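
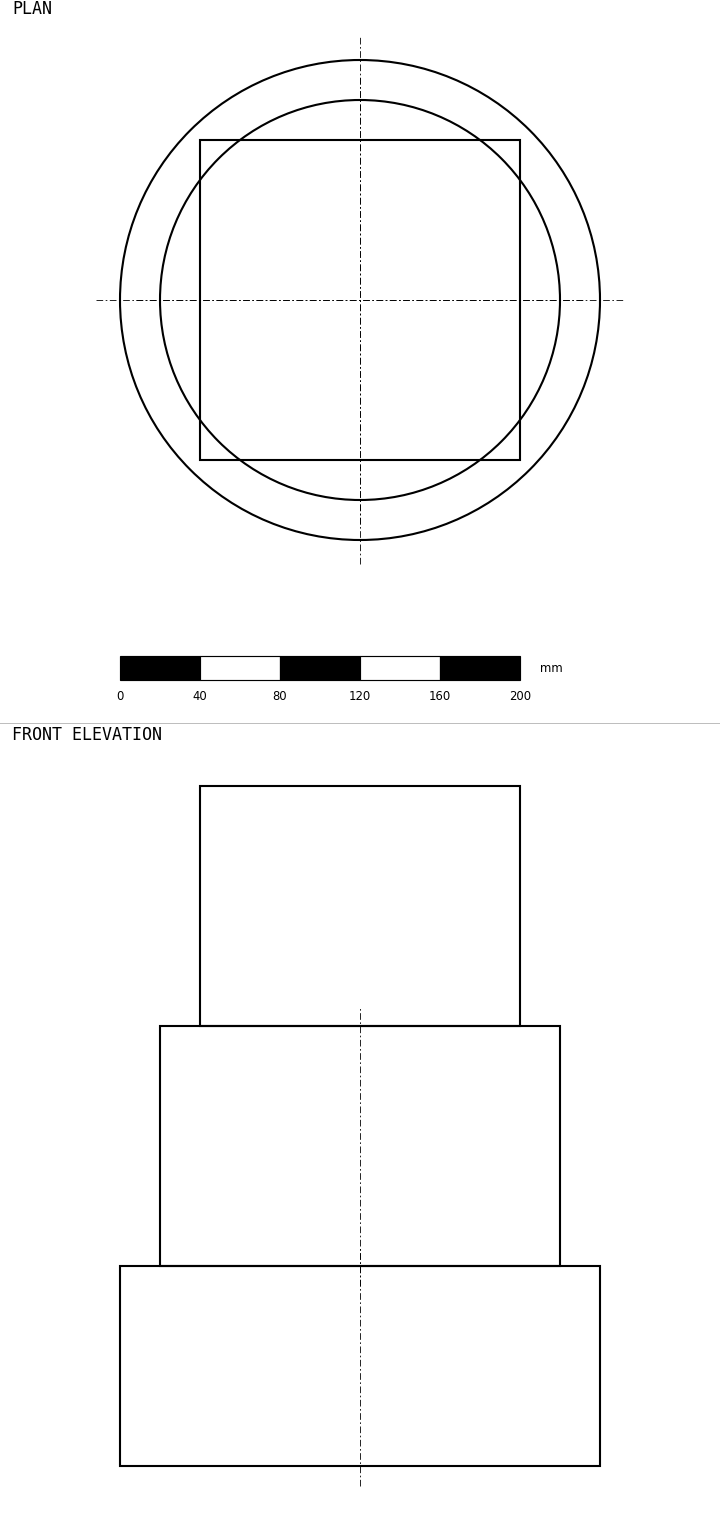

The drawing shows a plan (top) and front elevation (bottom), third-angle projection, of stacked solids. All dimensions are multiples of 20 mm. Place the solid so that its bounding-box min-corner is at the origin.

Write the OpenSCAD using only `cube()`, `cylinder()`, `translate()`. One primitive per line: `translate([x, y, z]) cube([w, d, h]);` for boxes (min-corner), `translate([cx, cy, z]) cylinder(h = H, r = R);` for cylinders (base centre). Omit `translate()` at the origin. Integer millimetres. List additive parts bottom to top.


translate([120, 120, 0]) cylinder(h = 100, r = 120);
translate([120, 120, 100]) cylinder(h = 120, r = 100);
translate([40, 40, 220]) cube([160, 160, 120]);


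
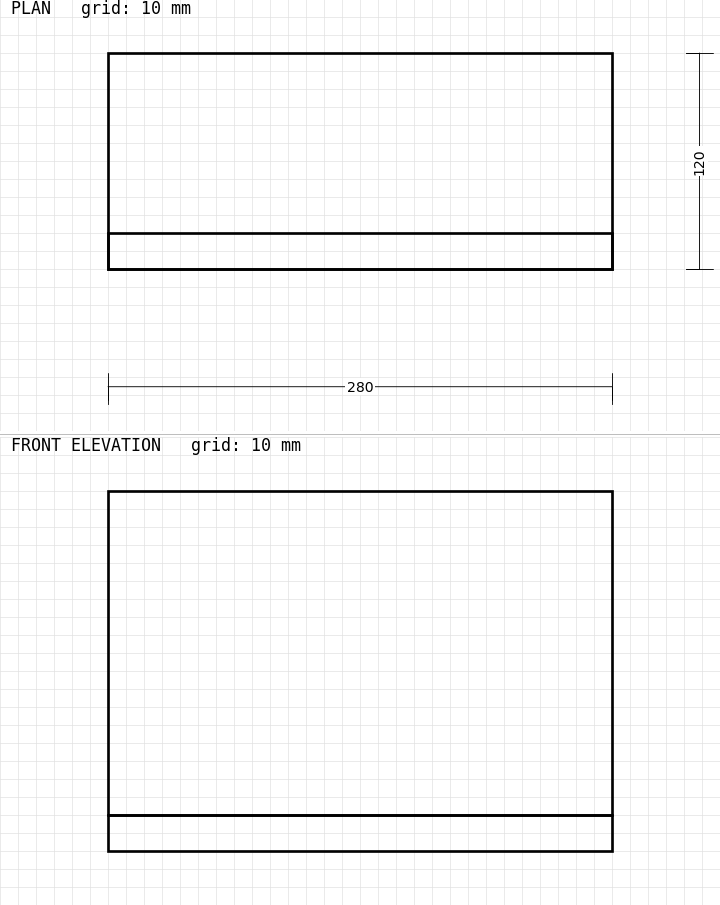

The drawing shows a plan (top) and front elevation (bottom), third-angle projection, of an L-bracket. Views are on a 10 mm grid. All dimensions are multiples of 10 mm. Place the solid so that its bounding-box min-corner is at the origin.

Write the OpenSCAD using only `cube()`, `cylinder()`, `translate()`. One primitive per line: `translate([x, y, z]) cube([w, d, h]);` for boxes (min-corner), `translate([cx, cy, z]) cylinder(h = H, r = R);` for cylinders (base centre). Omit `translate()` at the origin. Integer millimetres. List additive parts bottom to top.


cube([280, 120, 20]);
translate([0, 0, 20]) cube([280, 20, 180]);


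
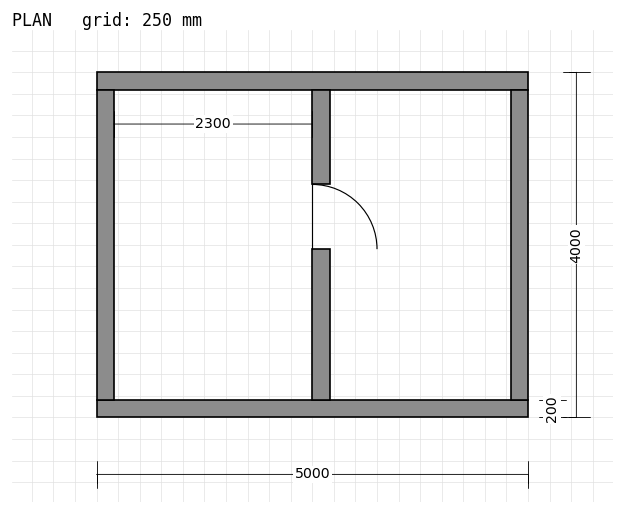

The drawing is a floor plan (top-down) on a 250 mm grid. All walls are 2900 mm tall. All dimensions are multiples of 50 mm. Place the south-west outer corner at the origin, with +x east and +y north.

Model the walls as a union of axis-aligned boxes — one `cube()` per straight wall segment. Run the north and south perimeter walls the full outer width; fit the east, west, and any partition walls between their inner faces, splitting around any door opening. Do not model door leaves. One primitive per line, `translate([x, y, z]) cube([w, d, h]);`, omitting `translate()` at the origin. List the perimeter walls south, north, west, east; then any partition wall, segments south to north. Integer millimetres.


cube([5000, 200, 2900]);
translate([0, 3800, 0]) cube([5000, 200, 2900]);
translate([0, 200, 0]) cube([200, 3600, 2900]);
translate([4800, 200, 0]) cube([200, 3600, 2900]);
translate([2500, 200, 0]) cube([200, 1750, 2900]);
translate([2500, 2700, 0]) cube([200, 1100, 2900]);


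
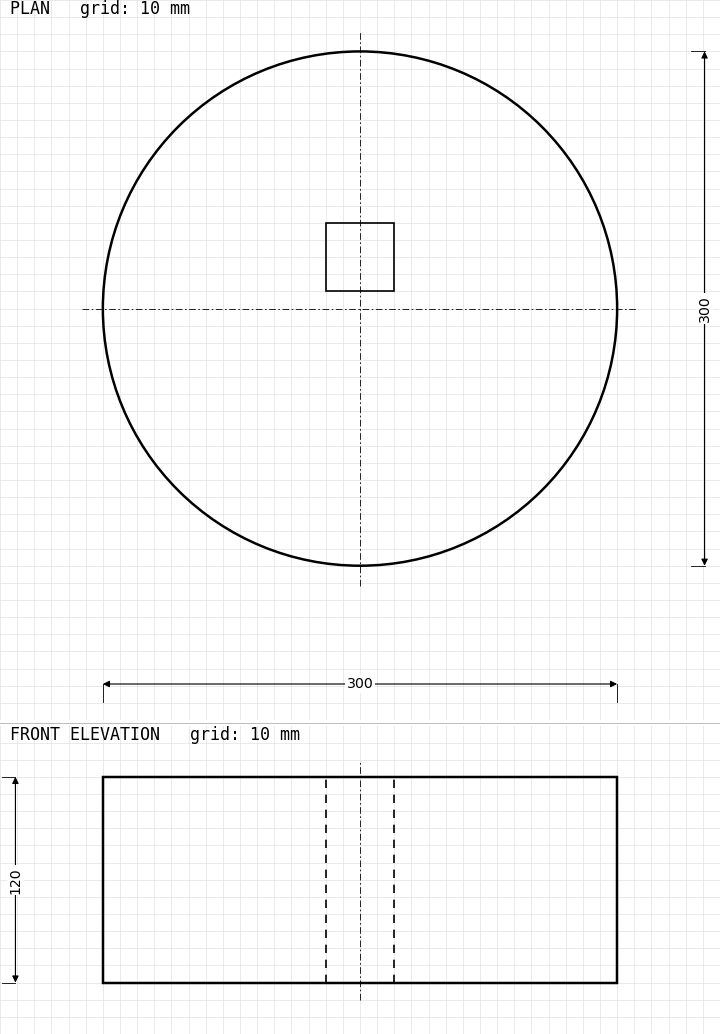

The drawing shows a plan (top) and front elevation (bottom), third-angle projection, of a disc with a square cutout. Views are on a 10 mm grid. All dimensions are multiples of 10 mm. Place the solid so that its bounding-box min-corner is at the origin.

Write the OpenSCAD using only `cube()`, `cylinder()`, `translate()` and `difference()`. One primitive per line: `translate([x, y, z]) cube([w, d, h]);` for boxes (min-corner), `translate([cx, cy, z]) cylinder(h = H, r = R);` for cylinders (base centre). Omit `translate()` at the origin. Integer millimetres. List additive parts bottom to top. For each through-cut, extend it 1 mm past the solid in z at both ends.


difference() {
  translate([150, 150, 0]) cylinder(h = 120, r = 150);
  translate([130, 160, -1]) cube([40, 40, 122]);
}


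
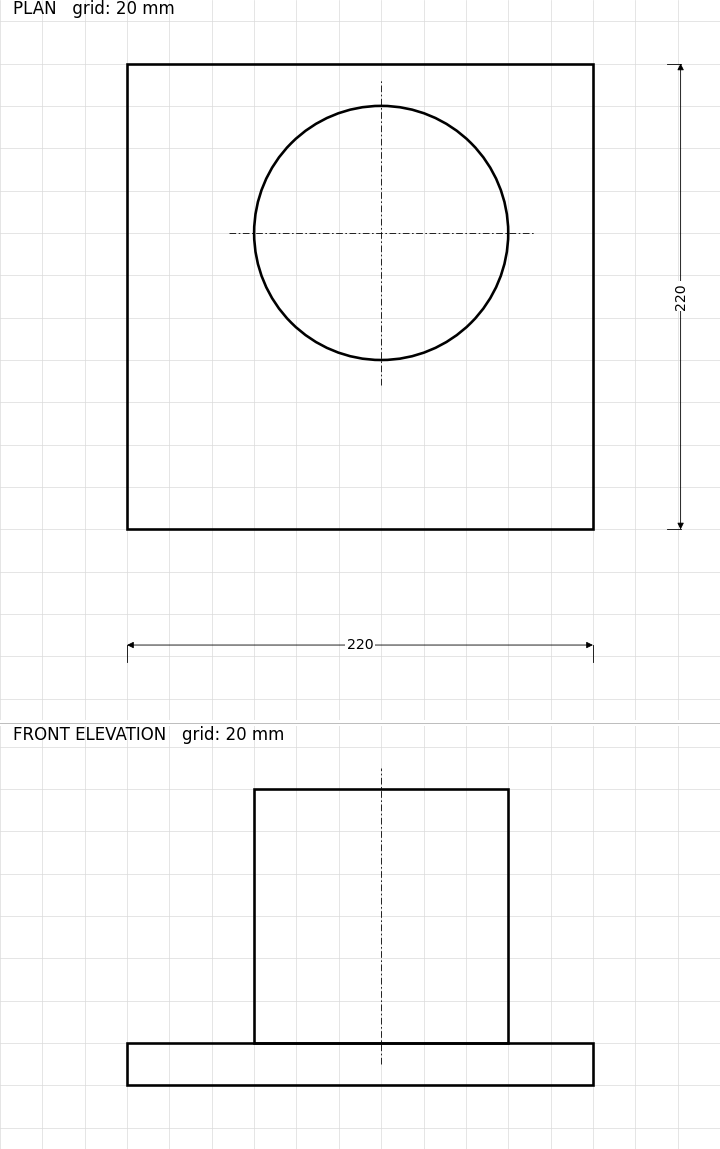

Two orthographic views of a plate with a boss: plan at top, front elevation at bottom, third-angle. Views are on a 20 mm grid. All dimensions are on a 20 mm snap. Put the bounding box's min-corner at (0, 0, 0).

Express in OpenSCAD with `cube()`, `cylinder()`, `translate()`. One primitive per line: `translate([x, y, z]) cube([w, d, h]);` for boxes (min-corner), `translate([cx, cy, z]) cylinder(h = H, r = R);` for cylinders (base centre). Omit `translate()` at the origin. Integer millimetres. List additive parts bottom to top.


cube([220, 220, 20]);
translate([120, 140, 20]) cylinder(h = 120, r = 60);


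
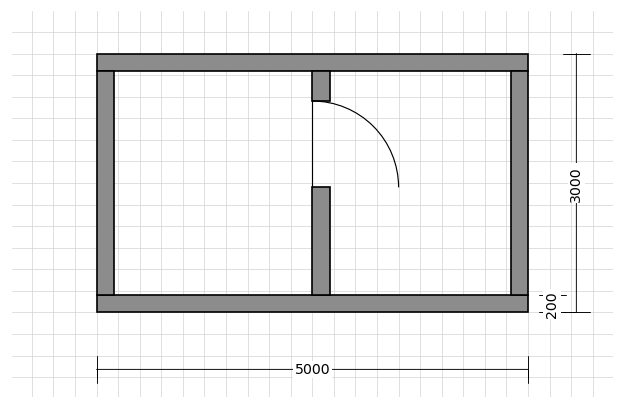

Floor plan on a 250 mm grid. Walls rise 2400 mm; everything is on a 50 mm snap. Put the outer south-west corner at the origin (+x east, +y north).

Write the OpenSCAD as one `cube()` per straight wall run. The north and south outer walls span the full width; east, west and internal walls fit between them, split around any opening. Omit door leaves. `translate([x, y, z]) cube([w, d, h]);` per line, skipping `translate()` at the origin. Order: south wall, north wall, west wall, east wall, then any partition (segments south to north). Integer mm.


cube([5000, 200, 2400]);
translate([0, 2800, 0]) cube([5000, 200, 2400]);
translate([0, 200, 0]) cube([200, 2600, 2400]);
translate([4800, 200, 0]) cube([200, 2600, 2400]);
translate([2500, 200, 0]) cube([200, 1250, 2400]);
translate([2500, 2450, 0]) cube([200, 350, 2400]);


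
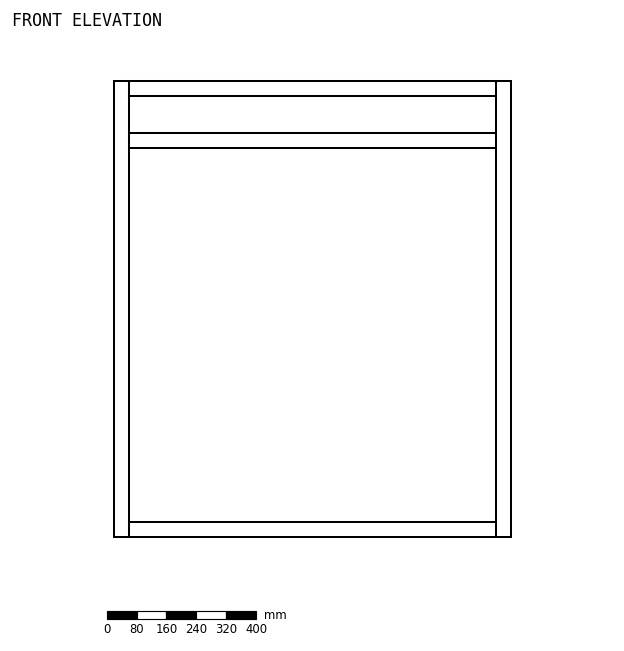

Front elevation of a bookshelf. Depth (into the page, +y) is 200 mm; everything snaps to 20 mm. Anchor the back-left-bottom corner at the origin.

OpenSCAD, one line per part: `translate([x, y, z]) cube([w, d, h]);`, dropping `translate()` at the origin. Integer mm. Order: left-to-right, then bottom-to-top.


cube([40, 200, 1220]);
translate([40, 0, 0]) cube([980, 200, 40]);
translate([40, 0, 1040]) cube([980, 200, 40]);
translate([40, 0, 1180]) cube([980, 200, 40]);
translate([1020, 0, 0]) cube([40, 200, 1220]);


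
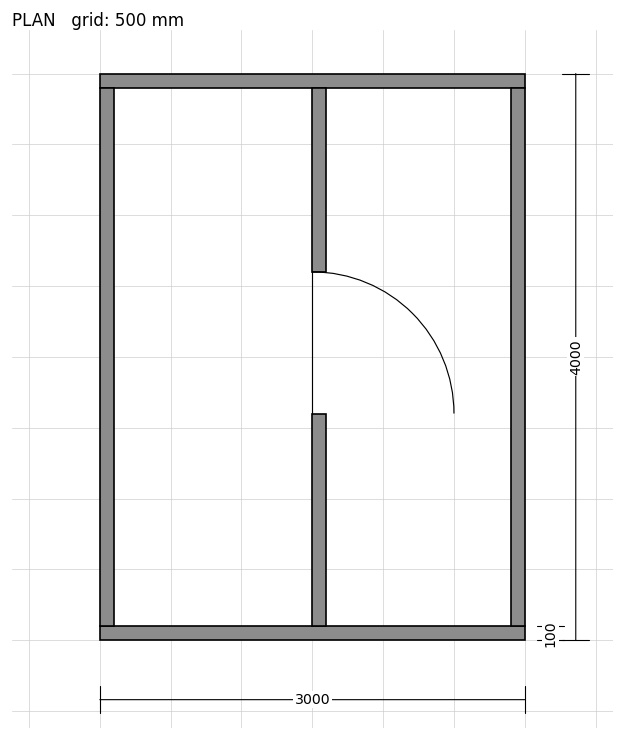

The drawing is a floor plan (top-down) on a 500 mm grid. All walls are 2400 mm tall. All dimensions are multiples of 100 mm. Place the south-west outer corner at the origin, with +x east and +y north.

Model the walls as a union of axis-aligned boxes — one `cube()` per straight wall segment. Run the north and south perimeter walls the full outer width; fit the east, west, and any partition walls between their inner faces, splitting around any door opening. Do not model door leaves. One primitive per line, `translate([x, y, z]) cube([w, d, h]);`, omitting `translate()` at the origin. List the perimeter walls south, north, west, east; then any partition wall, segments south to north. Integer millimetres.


cube([3000, 100, 2400]);
translate([0, 3900, 0]) cube([3000, 100, 2400]);
translate([0, 100, 0]) cube([100, 3800, 2400]);
translate([2900, 100, 0]) cube([100, 3800, 2400]);
translate([1500, 100, 0]) cube([100, 1500, 2400]);
translate([1500, 2600, 0]) cube([100, 1300, 2400]);


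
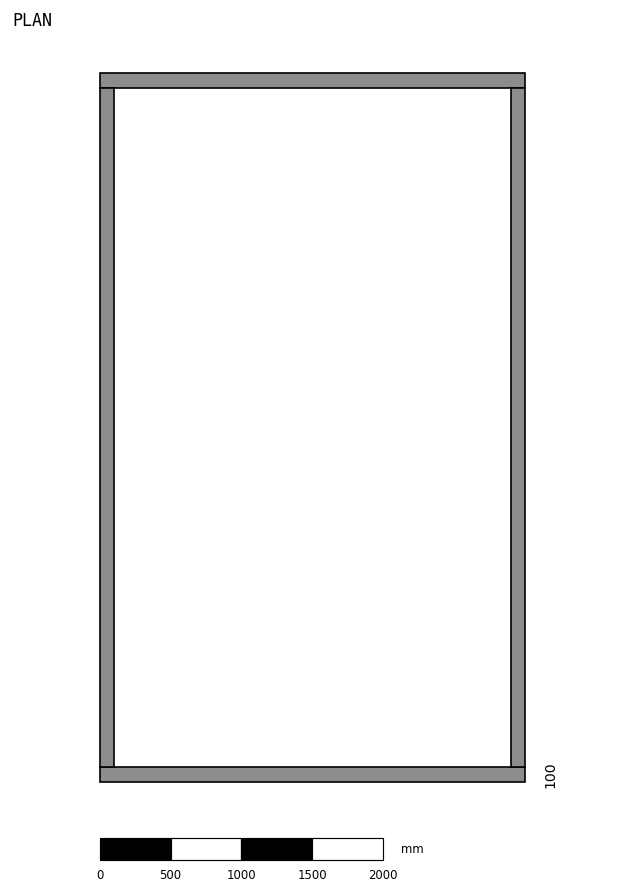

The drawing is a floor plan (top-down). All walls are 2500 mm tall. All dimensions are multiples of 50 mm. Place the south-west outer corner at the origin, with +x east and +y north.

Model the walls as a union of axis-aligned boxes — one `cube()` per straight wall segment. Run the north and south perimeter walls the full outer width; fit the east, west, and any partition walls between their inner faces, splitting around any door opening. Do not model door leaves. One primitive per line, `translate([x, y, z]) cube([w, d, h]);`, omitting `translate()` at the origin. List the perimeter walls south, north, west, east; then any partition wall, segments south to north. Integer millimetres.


cube([3000, 100, 2500]);
translate([0, 4900, 0]) cube([3000, 100, 2500]);
translate([0, 100, 0]) cube([100, 4800, 2500]);
translate([2900, 100, 0]) cube([100, 4800, 2500]);


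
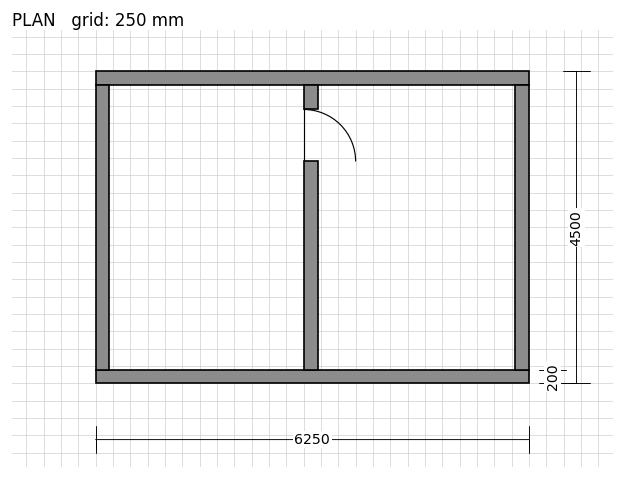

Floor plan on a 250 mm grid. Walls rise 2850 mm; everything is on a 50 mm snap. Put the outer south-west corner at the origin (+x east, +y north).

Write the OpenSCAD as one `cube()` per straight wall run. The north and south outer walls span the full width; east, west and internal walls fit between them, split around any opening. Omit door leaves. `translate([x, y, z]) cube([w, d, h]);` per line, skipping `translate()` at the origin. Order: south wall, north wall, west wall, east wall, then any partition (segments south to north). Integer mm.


cube([6250, 200, 2850]);
translate([0, 4300, 0]) cube([6250, 200, 2850]);
translate([0, 200, 0]) cube([200, 4100, 2850]);
translate([6050, 200, 0]) cube([200, 4100, 2850]);
translate([3000, 200, 0]) cube([200, 3000, 2850]);
translate([3000, 3950, 0]) cube([200, 350, 2850]);


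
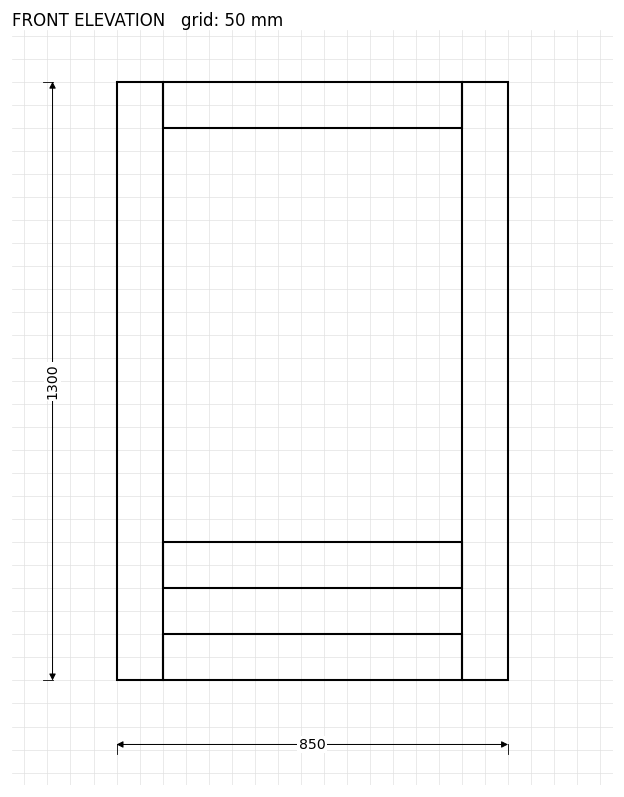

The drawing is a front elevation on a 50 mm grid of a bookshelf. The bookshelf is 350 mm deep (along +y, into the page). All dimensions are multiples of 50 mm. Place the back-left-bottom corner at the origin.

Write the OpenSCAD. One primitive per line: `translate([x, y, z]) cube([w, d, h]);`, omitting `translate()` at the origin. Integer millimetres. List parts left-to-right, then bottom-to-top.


cube([100, 350, 1300]);
translate([100, 0, 0]) cube([650, 350, 100]);
translate([100, 0, 200]) cube([650, 350, 100]);
translate([100, 0, 1200]) cube([650, 350, 100]);
translate([750, 0, 0]) cube([100, 350, 1300]);


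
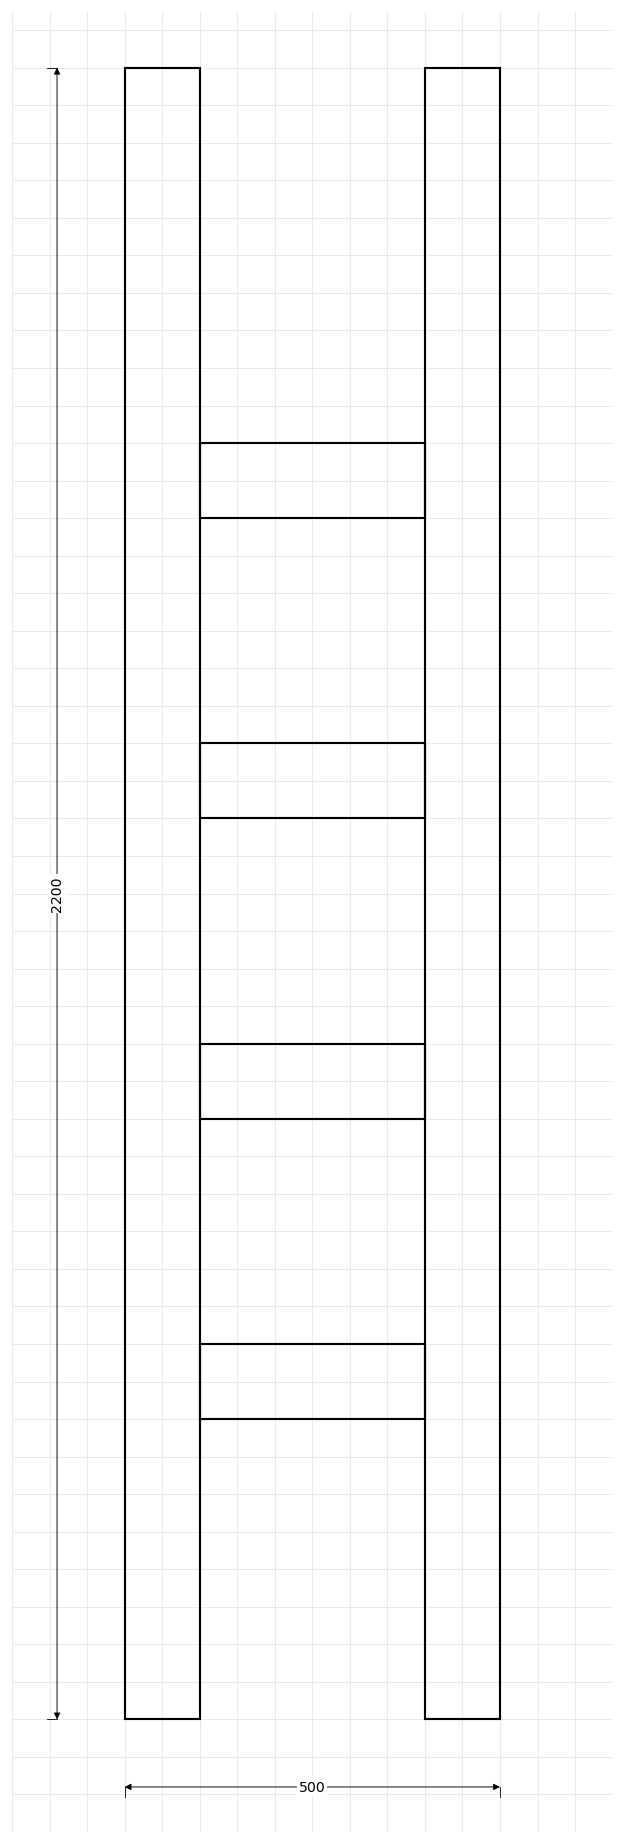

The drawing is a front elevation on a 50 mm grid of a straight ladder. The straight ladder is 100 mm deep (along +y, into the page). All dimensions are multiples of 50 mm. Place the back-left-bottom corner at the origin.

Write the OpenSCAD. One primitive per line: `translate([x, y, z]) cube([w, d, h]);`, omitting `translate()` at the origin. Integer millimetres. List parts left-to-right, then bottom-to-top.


cube([100, 100, 2200]);
translate([100, 0, 400]) cube([300, 100, 100]);
translate([100, 0, 800]) cube([300, 100, 100]);
translate([100, 0, 1200]) cube([300, 100, 100]);
translate([100, 0, 1600]) cube([300, 100, 100]);
translate([400, 0, 0]) cube([100, 100, 2200]);


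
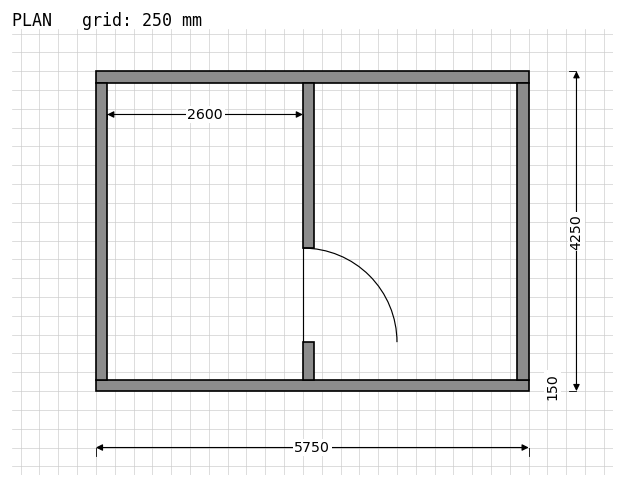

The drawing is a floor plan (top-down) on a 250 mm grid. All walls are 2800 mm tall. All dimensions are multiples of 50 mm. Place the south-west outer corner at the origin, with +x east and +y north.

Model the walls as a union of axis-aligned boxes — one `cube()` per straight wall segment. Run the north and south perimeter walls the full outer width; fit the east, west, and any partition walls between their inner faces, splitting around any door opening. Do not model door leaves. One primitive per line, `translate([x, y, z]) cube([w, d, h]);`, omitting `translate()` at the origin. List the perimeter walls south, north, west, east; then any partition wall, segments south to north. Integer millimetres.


cube([5750, 150, 2800]);
translate([0, 4100, 0]) cube([5750, 150, 2800]);
translate([0, 150, 0]) cube([150, 3950, 2800]);
translate([5600, 150, 0]) cube([150, 3950, 2800]);
translate([2750, 150, 0]) cube([150, 500, 2800]);
translate([2750, 1900, 0]) cube([150, 2200, 2800]);


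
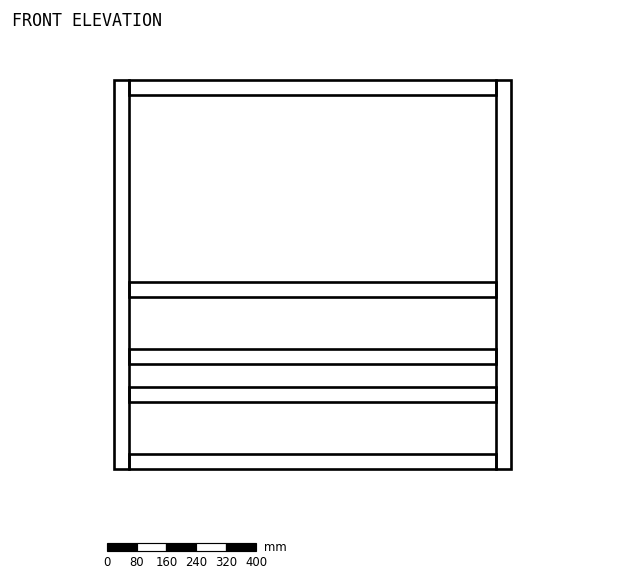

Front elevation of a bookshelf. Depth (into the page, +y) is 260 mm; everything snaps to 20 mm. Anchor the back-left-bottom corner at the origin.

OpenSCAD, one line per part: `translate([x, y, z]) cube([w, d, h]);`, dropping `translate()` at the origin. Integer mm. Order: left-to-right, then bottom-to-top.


cube([40, 260, 1040]);
translate([40, 0, 0]) cube([980, 260, 40]);
translate([40, 0, 180]) cube([980, 260, 40]);
translate([40, 0, 280]) cube([980, 260, 40]);
translate([40, 0, 460]) cube([980, 260, 40]);
translate([40, 0, 1000]) cube([980, 260, 40]);
translate([1020, 0, 0]) cube([40, 260, 1040]);


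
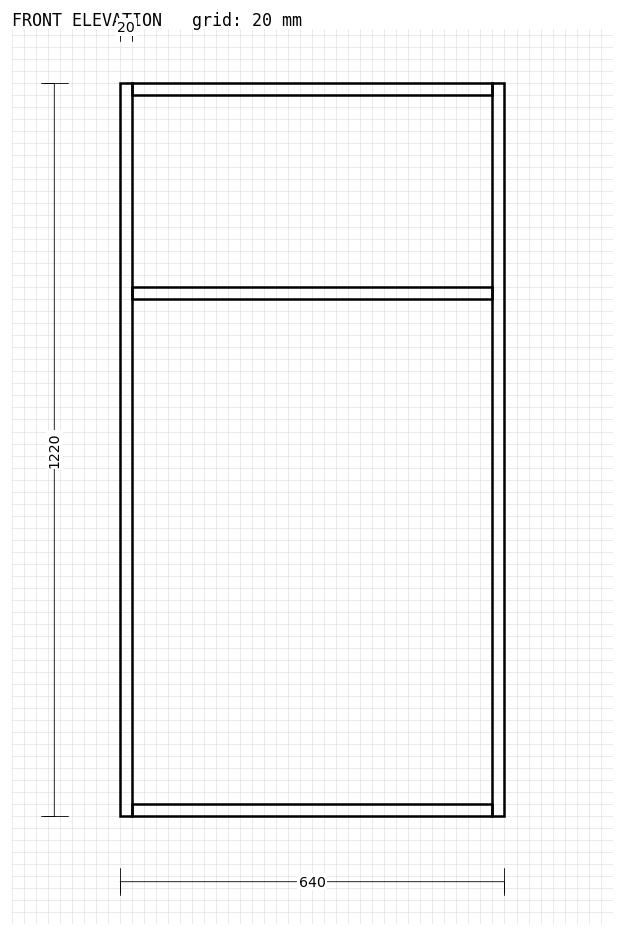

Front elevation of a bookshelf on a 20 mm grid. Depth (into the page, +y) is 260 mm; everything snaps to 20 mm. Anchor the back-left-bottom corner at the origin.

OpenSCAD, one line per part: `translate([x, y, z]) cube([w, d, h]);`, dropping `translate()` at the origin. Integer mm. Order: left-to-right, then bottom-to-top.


cube([20, 260, 1220]);
translate([20, 0, 0]) cube([600, 260, 20]);
translate([20, 0, 860]) cube([600, 260, 20]);
translate([20, 0, 1200]) cube([600, 260, 20]);
translate([620, 0, 0]) cube([20, 260, 1220]);


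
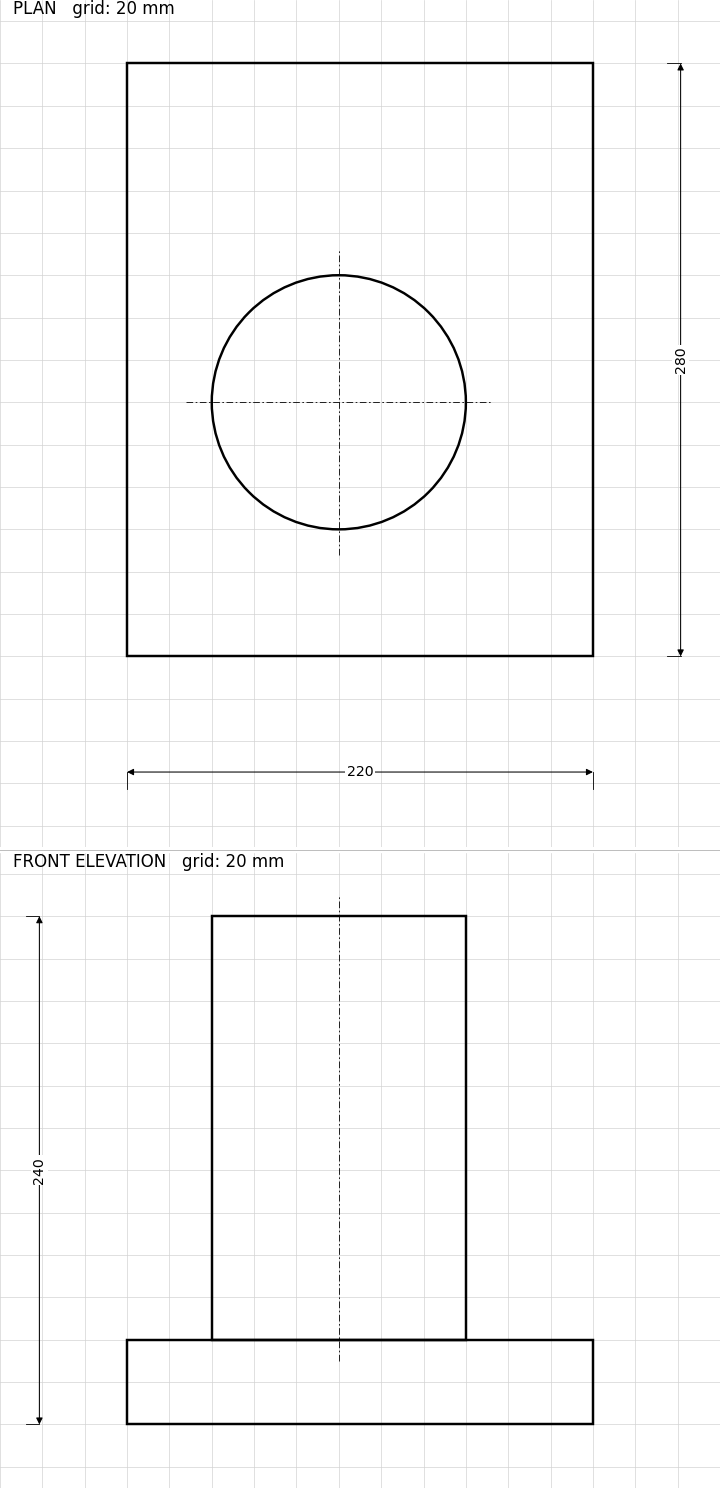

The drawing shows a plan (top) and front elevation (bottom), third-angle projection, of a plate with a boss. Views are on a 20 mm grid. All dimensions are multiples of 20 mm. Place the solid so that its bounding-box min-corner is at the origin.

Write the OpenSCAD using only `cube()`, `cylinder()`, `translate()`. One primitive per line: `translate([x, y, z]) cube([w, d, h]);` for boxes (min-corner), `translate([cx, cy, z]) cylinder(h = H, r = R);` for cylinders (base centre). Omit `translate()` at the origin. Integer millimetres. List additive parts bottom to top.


cube([220, 280, 40]);
translate([100, 120, 40]) cylinder(h = 200, r = 60);


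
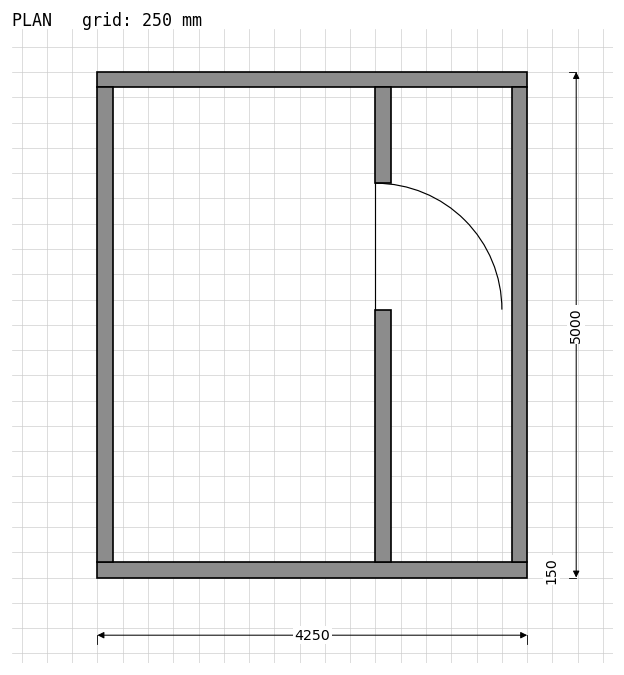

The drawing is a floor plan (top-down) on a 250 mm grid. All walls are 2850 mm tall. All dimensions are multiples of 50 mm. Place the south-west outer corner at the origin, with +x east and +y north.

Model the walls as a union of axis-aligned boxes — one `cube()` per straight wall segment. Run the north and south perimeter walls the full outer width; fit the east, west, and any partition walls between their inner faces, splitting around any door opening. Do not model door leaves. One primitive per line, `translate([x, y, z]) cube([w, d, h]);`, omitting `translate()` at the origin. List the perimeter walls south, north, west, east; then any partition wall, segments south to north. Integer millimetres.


cube([4250, 150, 2850]);
translate([0, 4850, 0]) cube([4250, 150, 2850]);
translate([0, 150, 0]) cube([150, 4700, 2850]);
translate([4100, 150, 0]) cube([150, 4700, 2850]);
translate([2750, 150, 0]) cube([150, 2500, 2850]);
translate([2750, 3900, 0]) cube([150, 950, 2850]);


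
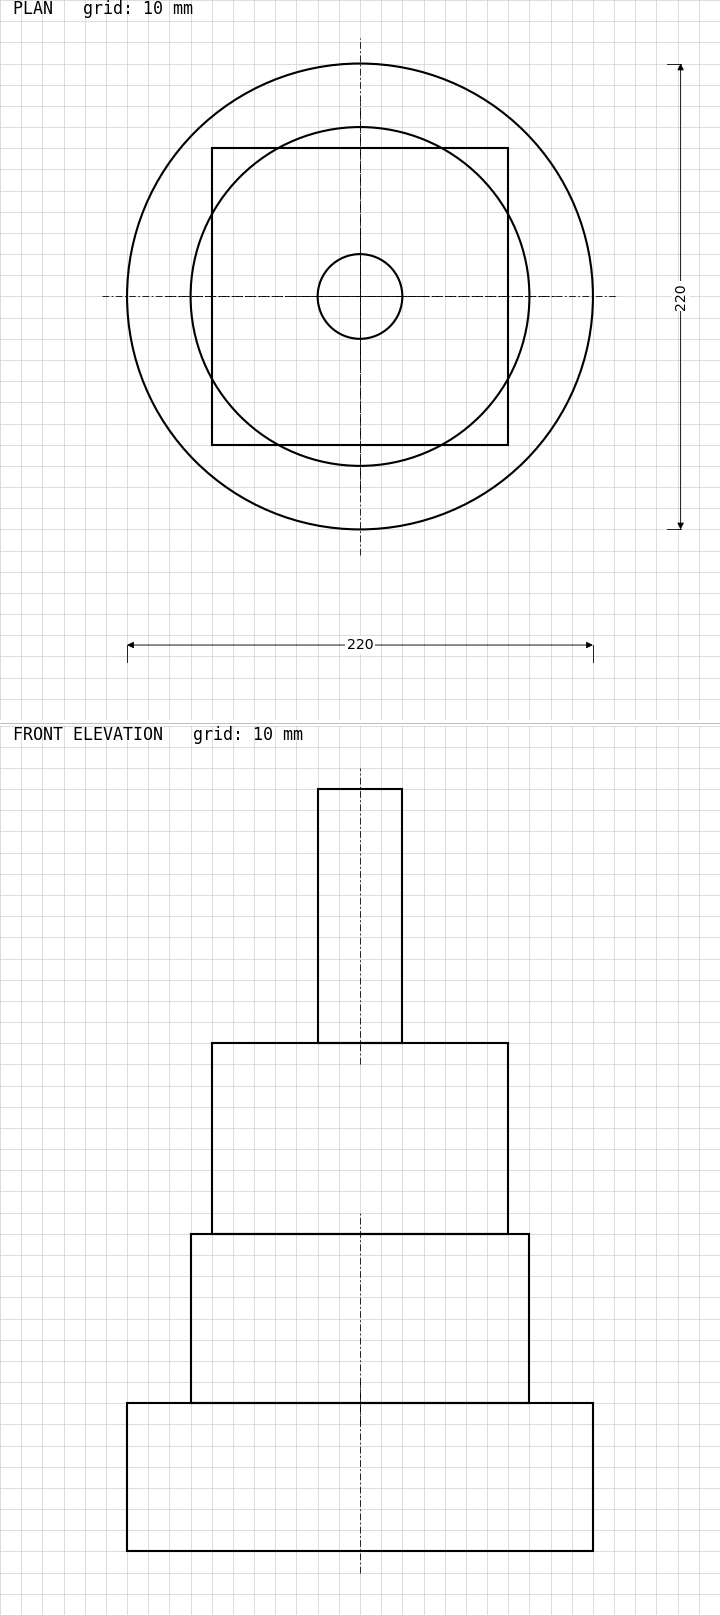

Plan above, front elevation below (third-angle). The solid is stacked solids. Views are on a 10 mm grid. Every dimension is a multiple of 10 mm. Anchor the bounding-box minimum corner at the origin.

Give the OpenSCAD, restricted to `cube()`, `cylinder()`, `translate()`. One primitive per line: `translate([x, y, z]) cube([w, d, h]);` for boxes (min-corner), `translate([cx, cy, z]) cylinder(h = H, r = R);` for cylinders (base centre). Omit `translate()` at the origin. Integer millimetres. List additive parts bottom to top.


translate([110, 110, 0]) cylinder(h = 70, r = 110);
translate([110, 110, 70]) cylinder(h = 80, r = 80);
translate([40, 40, 150]) cube([140, 140, 90]);
translate([110, 110, 240]) cylinder(h = 120, r = 20);


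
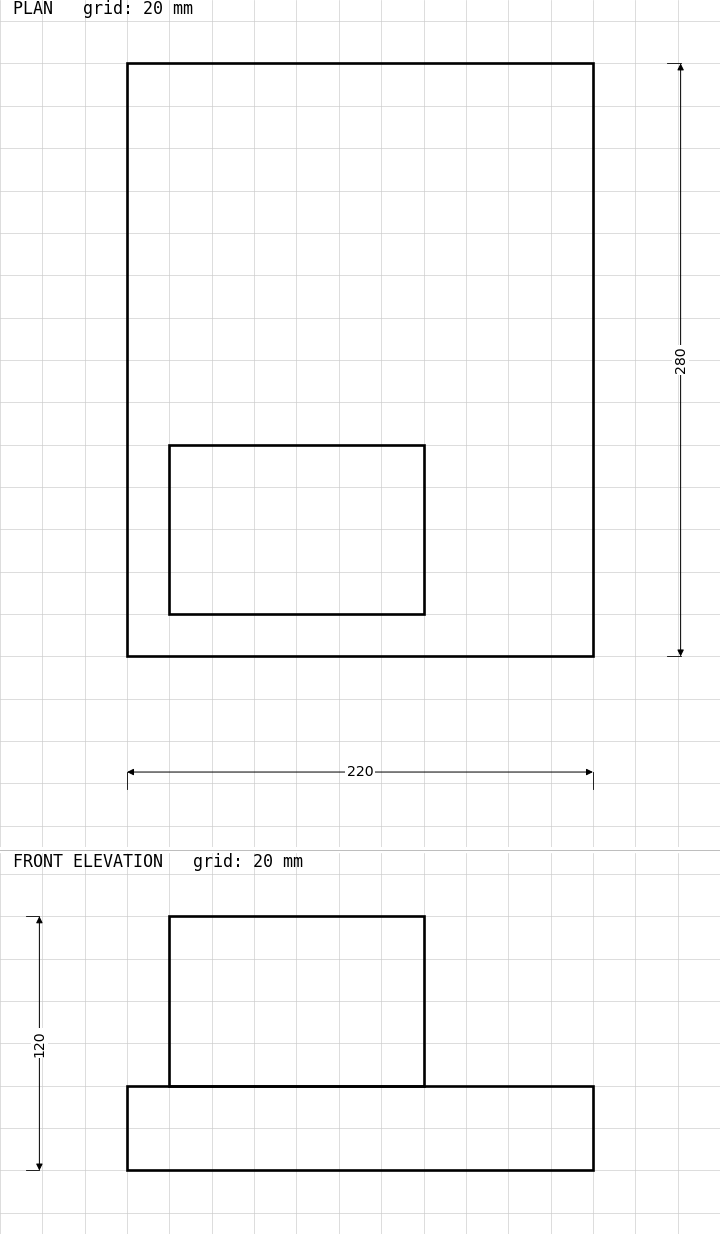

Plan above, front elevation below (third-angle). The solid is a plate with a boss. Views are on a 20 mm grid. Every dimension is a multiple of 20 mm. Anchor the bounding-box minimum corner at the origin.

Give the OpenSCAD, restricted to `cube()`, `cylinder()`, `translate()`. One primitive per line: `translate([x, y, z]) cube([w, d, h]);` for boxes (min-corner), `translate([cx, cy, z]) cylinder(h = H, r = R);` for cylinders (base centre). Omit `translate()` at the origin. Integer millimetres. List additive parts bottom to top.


cube([220, 280, 40]);
translate([20, 20, 40]) cube([120, 80, 80]);


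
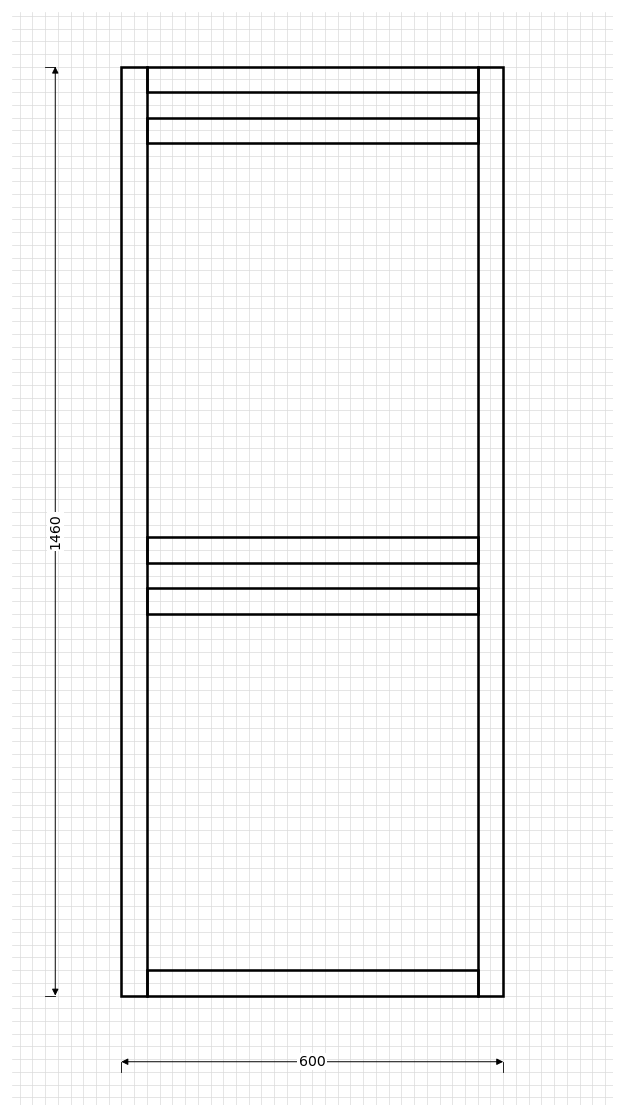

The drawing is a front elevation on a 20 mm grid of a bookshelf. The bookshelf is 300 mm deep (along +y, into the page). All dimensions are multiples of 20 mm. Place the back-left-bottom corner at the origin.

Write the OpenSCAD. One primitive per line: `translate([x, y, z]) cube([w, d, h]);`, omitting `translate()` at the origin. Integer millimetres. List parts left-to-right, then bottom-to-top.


cube([40, 300, 1460]);
translate([40, 0, 0]) cube([520, 300, 40]);
translate([40, 0, 600]) cube([520, 300, 40]);
translate([40, 0, 680]) cube([520, 300, 40]);
translate([40, 0, 1340]) cube([520, 300, 40]);
translate([40, 0, 1420]) cube([520, 300, 40]);
translate([560, 0, 0]) cube([40, 300, 1460]);


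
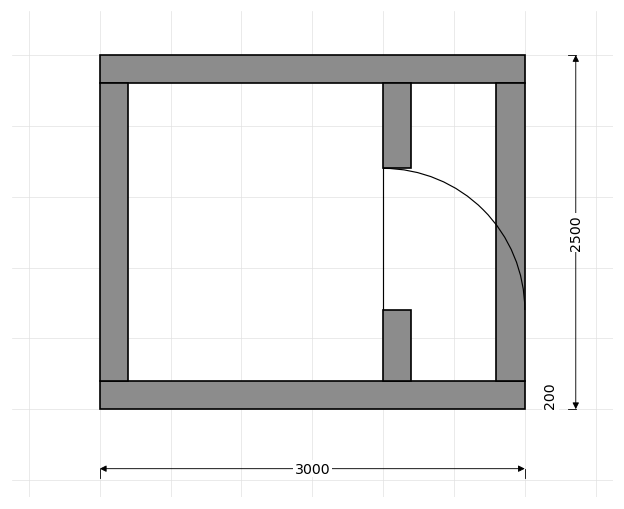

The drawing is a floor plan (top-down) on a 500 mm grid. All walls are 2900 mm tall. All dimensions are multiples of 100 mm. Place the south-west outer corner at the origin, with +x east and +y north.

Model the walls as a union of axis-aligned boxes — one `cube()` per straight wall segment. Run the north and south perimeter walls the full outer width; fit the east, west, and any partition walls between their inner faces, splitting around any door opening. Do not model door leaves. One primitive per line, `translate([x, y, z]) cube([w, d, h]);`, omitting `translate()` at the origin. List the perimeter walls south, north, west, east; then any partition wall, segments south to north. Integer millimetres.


cube([3000, 200, 2900]);
translate([0, 2300, 0]) cube([3000, 200, 2900]);
translate([0, 200, 0]) cube([200, 2100, 2900]);
translate([2800, 200, 0]) cube([200, 2100, 2900]);
translate([2000, 200, 0]) cube([200, 500, 2900]);
translate([2000, 1700, 0]) cube([200, 600, 2900]);


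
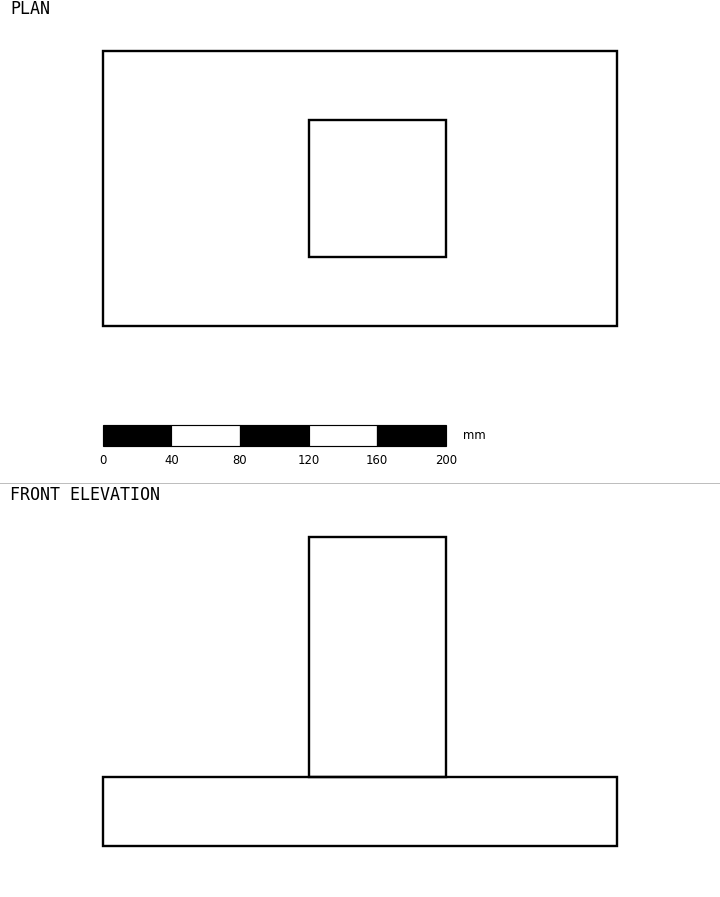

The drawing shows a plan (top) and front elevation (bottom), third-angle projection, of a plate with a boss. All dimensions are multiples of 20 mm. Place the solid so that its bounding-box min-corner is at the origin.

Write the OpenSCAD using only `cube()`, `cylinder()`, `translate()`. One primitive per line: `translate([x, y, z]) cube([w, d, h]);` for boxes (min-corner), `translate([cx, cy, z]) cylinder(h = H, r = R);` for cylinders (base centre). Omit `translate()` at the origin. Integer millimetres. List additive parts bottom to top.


cube([300, 160, 40]);
translate([120, 40, 40]) cube([80, 80, 140]);


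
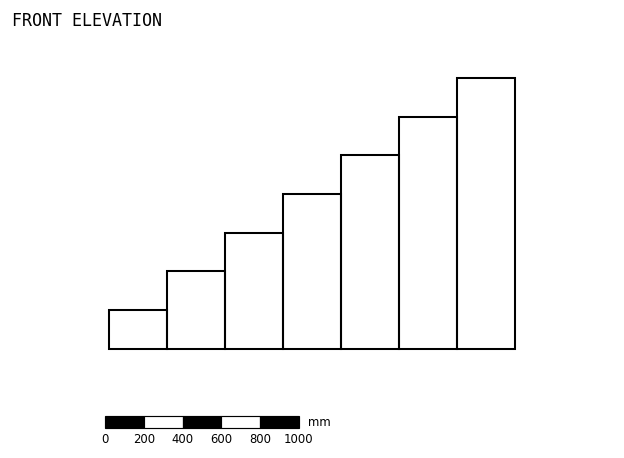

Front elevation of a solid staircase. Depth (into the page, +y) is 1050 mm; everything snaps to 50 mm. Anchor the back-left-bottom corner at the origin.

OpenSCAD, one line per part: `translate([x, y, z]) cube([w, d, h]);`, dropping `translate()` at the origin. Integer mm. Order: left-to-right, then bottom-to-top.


cube([300, 1050, 200]);
translate([300, 0, 0]) cube([300, 1050, 400]);
translate([600, 0, 0]) cube([300, 1050, 600]);
translate([900, 0, 0]) cube([300, 1050, 800]);
translate([1200, 0, 0]) cube([300, 1050, 1000]);
translate([1500, 0, 0]) cube([300, 1050, 1200]);
translate([1800, 0, 0]) cube([300, 1050, 1400]);


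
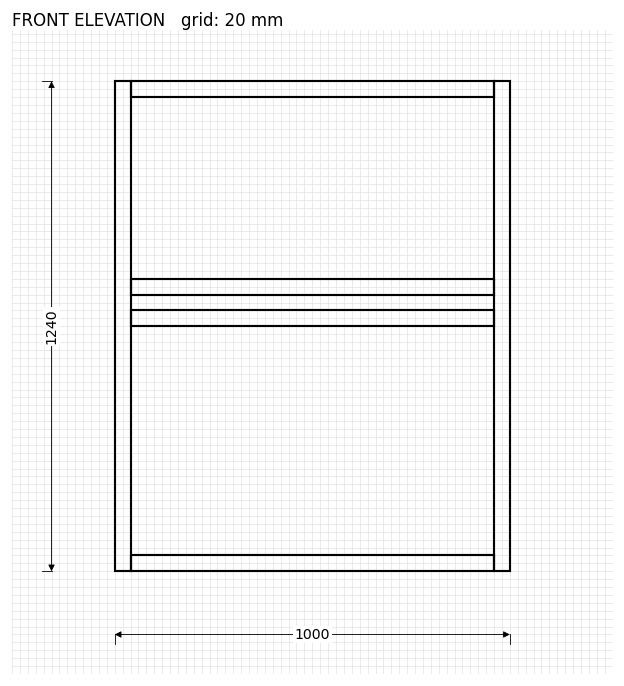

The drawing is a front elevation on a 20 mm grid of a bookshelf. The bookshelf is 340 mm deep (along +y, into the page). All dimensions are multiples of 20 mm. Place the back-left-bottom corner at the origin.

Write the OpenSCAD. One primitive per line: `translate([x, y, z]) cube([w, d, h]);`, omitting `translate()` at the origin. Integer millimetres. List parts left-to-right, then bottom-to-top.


cube([40, 340, 1240]);
translate([40, 0, 0]) cube([920, 340, 40]);
translate([40, 0, 620]) cube([920, 340, 40]);
translate([40, 0, 700]) cube([920, 340, 40]);
translate([40, 0, 1200]) cube([920, 340, 40]);
translate([960, 0, 0]) cube([40, 340, 1240]);


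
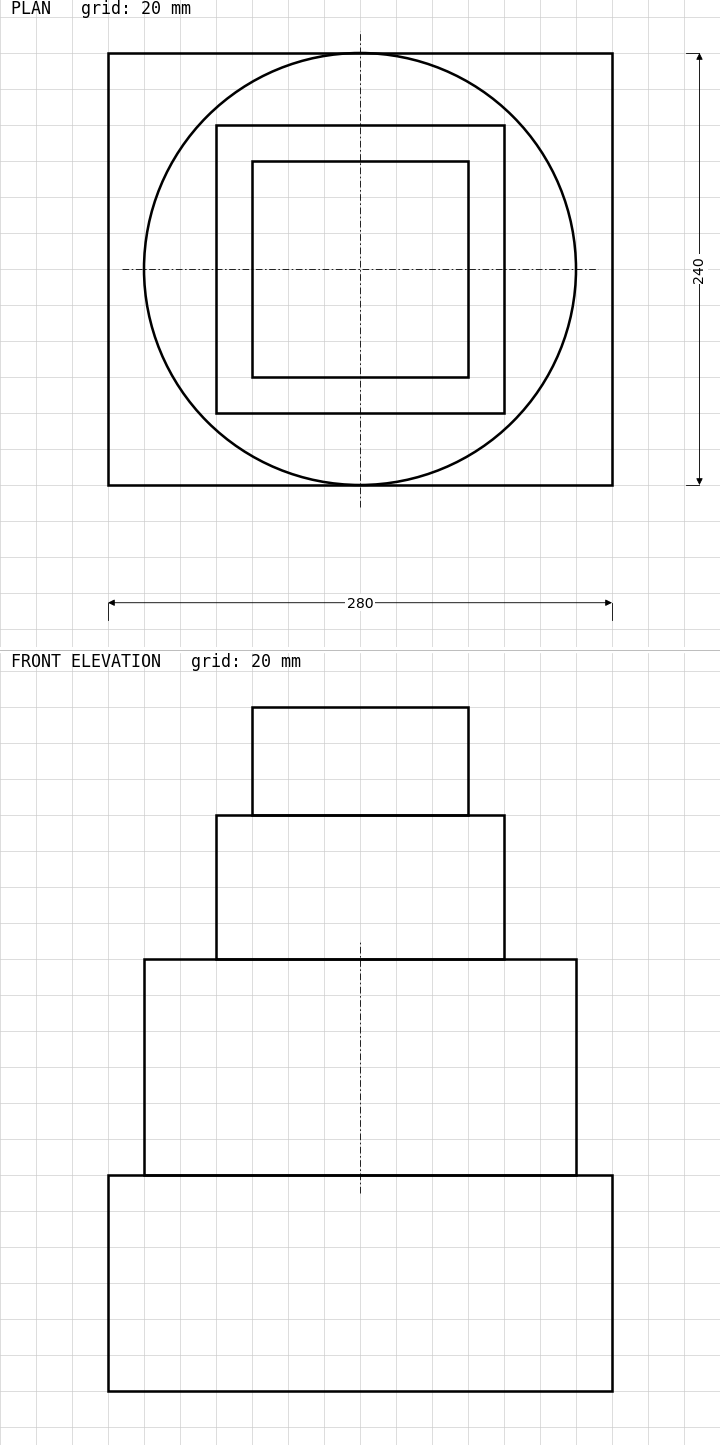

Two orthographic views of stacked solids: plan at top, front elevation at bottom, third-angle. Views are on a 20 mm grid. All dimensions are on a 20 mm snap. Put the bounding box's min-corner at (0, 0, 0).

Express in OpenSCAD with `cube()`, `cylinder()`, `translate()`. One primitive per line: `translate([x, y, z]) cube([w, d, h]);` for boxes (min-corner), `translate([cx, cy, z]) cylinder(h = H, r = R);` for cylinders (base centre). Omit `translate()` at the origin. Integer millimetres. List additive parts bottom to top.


cube([280, 240, 120]);
translate([140, 120, 120]) cylinder(h = 120, r = 120);
translate([60, 40, 240]) cube([160, 160, 80]);
translate([80, 60, 320]) cube([120, 120, 60]);


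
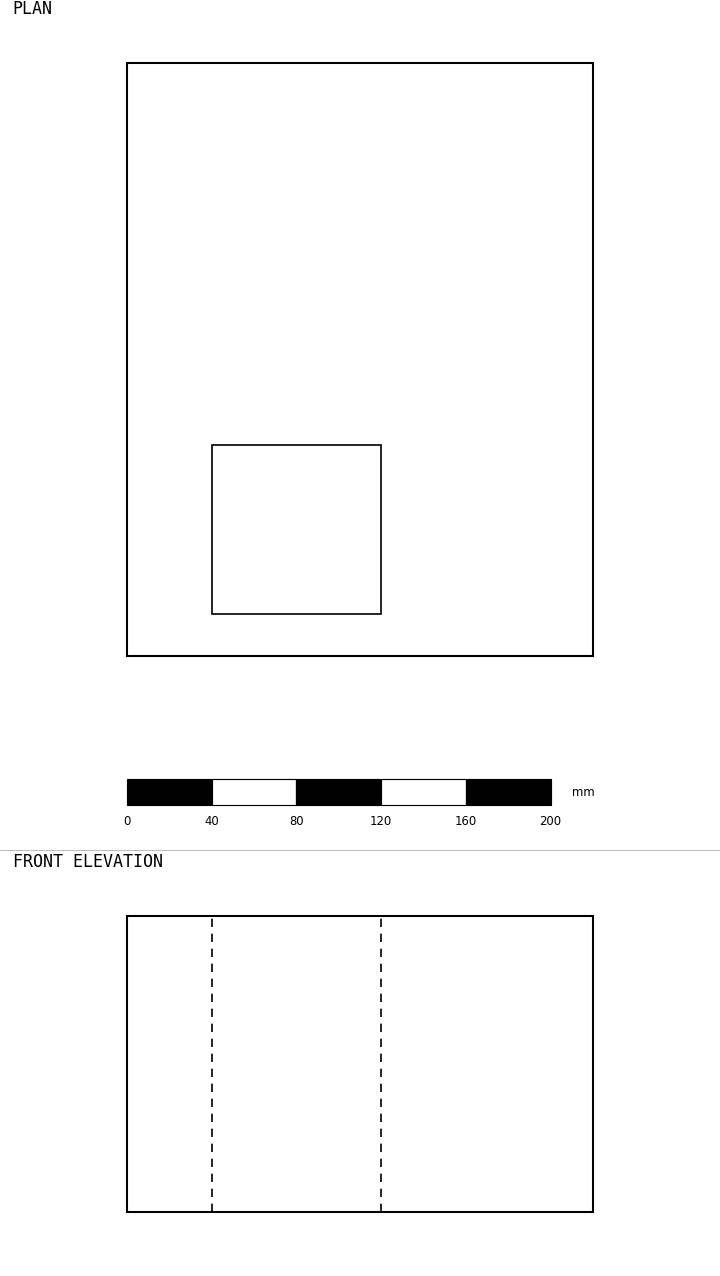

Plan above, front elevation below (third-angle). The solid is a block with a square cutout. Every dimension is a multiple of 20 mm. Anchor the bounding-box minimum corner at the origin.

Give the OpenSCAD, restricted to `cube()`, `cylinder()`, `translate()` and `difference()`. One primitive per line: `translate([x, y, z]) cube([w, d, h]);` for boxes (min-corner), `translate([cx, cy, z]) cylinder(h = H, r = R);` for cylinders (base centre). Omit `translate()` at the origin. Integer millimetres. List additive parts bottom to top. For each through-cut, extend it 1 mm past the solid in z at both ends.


difference() {
  cube([220, 280, 140]);
  translate([40, 20, -1]) cube([80, 80, 142]);
}


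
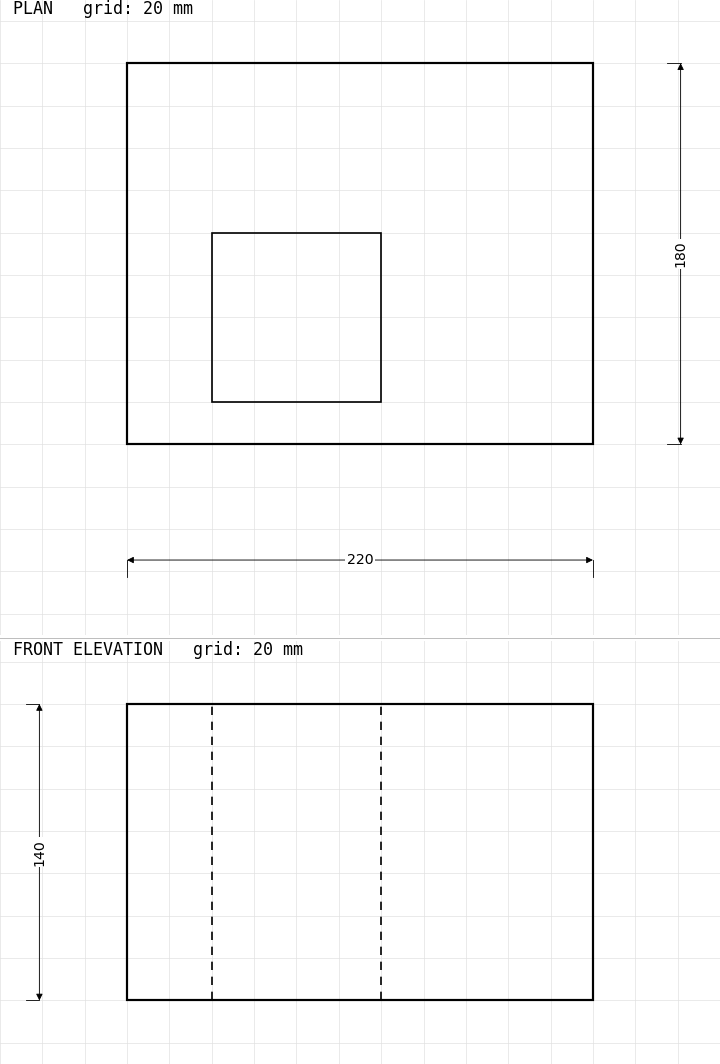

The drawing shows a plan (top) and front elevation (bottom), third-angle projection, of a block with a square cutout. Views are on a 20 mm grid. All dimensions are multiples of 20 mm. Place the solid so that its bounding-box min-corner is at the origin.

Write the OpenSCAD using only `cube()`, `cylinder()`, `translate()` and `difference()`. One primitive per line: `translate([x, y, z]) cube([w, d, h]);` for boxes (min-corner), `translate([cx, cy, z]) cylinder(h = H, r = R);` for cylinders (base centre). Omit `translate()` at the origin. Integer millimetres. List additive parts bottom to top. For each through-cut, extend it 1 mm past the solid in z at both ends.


difference() {
  cube([220, 180, 140]);
  translate([40, 20, -1]) cube([80, 80, 142]);
}


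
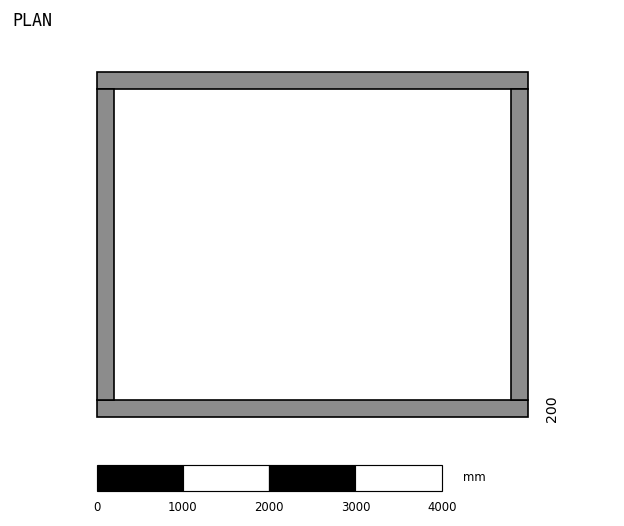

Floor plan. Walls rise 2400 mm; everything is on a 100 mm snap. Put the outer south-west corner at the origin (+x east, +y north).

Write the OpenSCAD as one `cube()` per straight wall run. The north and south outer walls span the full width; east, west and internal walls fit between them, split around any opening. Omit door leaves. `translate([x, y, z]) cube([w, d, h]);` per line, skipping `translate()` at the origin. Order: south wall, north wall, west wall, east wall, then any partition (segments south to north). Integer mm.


cube([5000, 200, 2400]);
translate([0, 3800, 0]) cube([5000, 200, 2400]);
translate([0, 200, 0]) cube([200, 3600, 2400]);
translate([4800, 200, 0]) cube([200, 3600, 2400]);


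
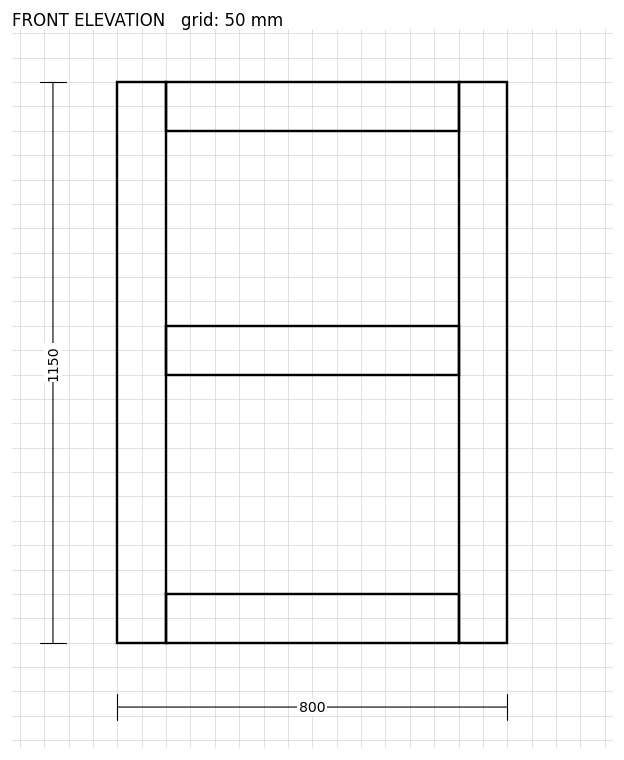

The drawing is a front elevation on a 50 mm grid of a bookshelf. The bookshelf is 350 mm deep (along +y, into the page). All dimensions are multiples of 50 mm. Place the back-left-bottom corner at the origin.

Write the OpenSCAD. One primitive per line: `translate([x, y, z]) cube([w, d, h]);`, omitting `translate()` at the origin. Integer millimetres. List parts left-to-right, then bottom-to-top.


cube([100, 350, 1150]);
translate([100, 0, 0]) cube([600, 350, 100]);
translate([100, 0, 550]) cube([600, 350, 100]);
translate([100, 0, 1050]) cube([600, 350, 100]);
translate([700, 0, 0]) cube([100, 350, 1150]);


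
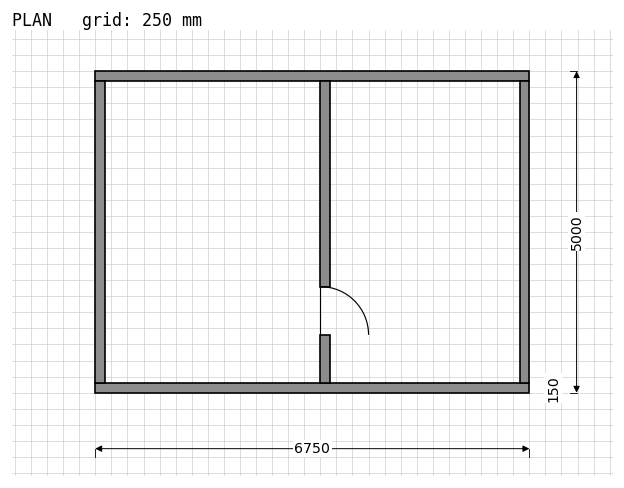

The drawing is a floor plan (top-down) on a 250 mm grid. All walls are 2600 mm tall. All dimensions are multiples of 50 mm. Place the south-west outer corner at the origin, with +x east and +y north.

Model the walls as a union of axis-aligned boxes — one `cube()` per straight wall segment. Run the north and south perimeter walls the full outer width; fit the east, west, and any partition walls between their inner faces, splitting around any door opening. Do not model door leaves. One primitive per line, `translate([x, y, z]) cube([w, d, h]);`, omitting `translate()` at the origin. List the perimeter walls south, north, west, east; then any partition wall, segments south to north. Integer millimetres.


cube([6750, 150, 2600]);
translate([0, 4850, 0]) cube([6750, 150, 2600]);
translate([0, 150, 0]) cube([150, 4700, 2600]);
translate([6600, 150, 0]) cube([150, 4700, 2600]);
translate([3500, 150, 0]) cube([150, 750, 2600]);
translate([3500, 1650, 0]) cube([150, 3200, 2600]);


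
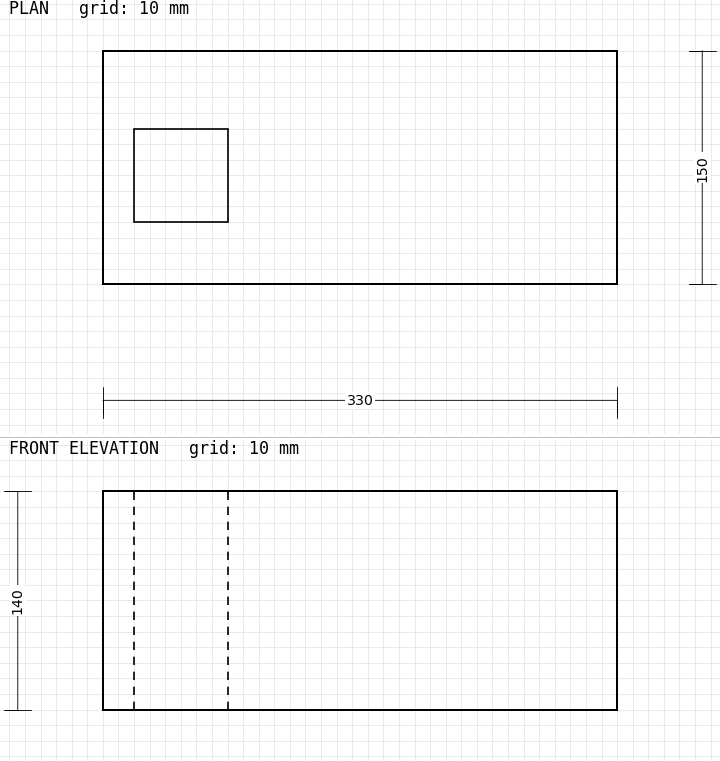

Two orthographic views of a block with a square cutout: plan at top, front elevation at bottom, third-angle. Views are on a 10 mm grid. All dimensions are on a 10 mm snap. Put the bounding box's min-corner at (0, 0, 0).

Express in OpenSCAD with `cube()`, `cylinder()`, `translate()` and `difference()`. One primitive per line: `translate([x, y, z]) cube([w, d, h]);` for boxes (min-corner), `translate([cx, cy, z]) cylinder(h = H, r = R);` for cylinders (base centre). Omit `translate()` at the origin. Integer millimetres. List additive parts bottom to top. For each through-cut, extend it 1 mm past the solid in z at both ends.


difference() {
  cube([330, 150, 140]);
  translate([20, 40, -1]) cube([60, 60, 142]);
}


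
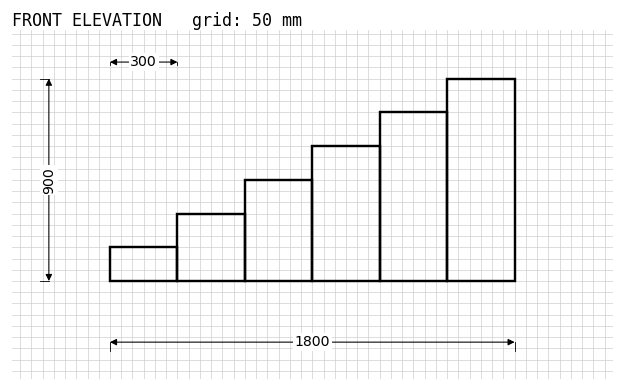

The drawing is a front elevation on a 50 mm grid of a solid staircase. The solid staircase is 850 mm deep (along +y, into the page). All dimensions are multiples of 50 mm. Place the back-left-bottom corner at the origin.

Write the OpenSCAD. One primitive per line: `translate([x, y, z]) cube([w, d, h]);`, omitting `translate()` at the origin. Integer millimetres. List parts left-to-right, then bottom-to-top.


cube([300, 850, 150]);
translate([300, 0, 0]) cube([300, 850, 300]);
translate([600, 0, 0]) cube([300, 850, 450]);
translate([900, 0, 0]) cube([300, 850, 600]);
translate([1200, 0, 0]) cube([300, 850, 750]);
translate([1500, 0, 0]) cube([300, 850, 900]);


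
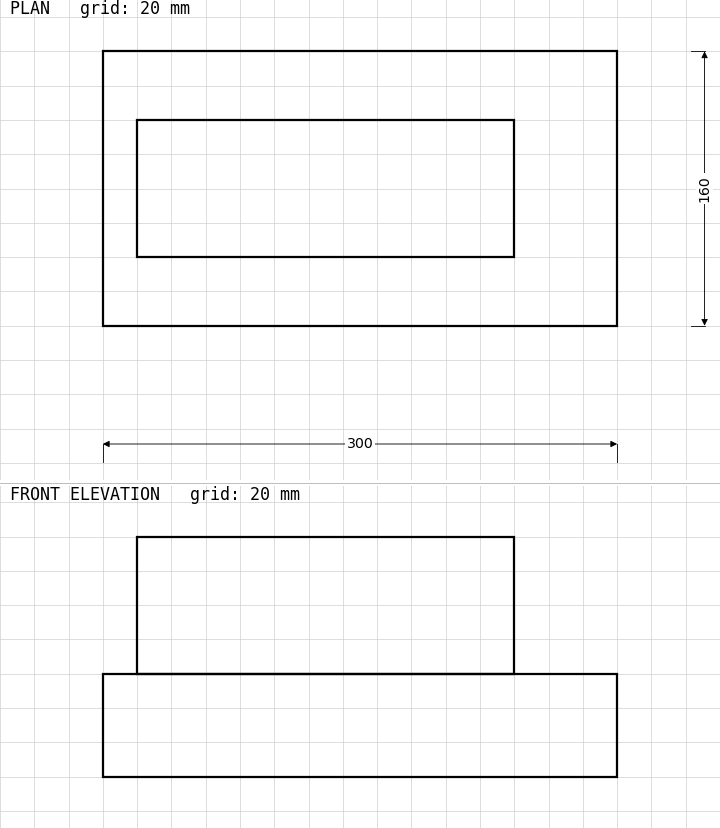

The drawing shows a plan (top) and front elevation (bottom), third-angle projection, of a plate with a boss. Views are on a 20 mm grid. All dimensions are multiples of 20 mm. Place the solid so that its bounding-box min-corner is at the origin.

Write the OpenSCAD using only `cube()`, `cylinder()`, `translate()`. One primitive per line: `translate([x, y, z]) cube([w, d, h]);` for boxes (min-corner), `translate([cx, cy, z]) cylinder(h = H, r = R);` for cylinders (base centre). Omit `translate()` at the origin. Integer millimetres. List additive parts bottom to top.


cube([300, 160, 60]);
translate([20, 40, 60]) cube([220, 80, 80]);


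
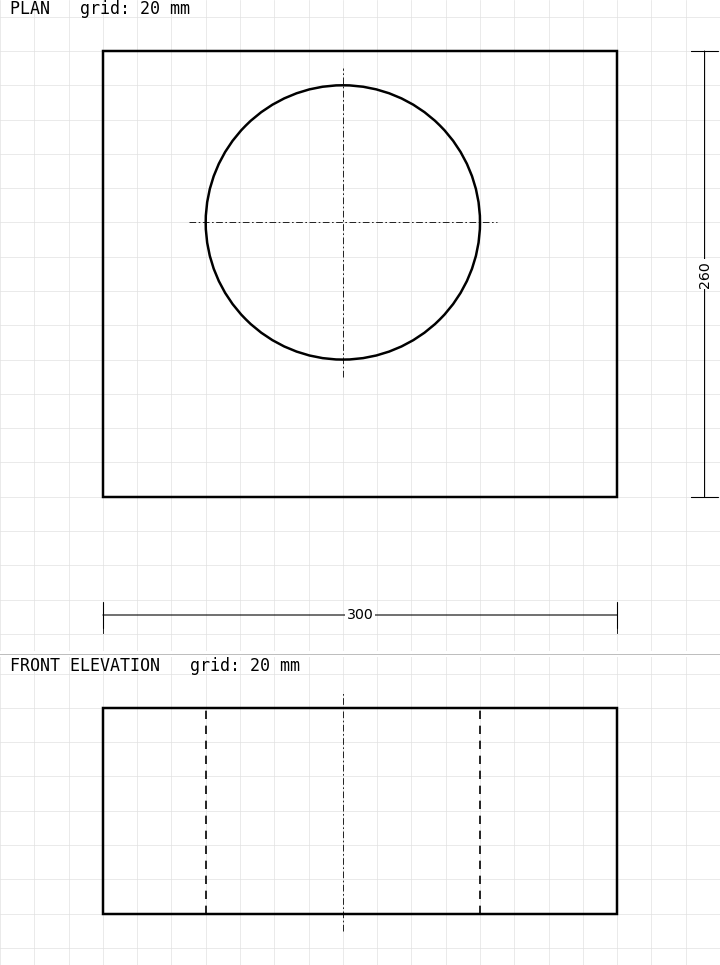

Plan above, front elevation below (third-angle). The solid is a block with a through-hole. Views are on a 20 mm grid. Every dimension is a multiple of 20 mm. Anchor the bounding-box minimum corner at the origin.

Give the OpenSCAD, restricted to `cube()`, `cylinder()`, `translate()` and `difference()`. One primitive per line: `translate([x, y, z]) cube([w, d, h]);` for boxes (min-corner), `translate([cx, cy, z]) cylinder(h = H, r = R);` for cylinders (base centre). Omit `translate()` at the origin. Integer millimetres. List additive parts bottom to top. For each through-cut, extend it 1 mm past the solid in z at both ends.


difference() {
  cube([300, 260, 120]);
  translate([140, 160, -1]) cylinder(h = 122, r = 80);
}


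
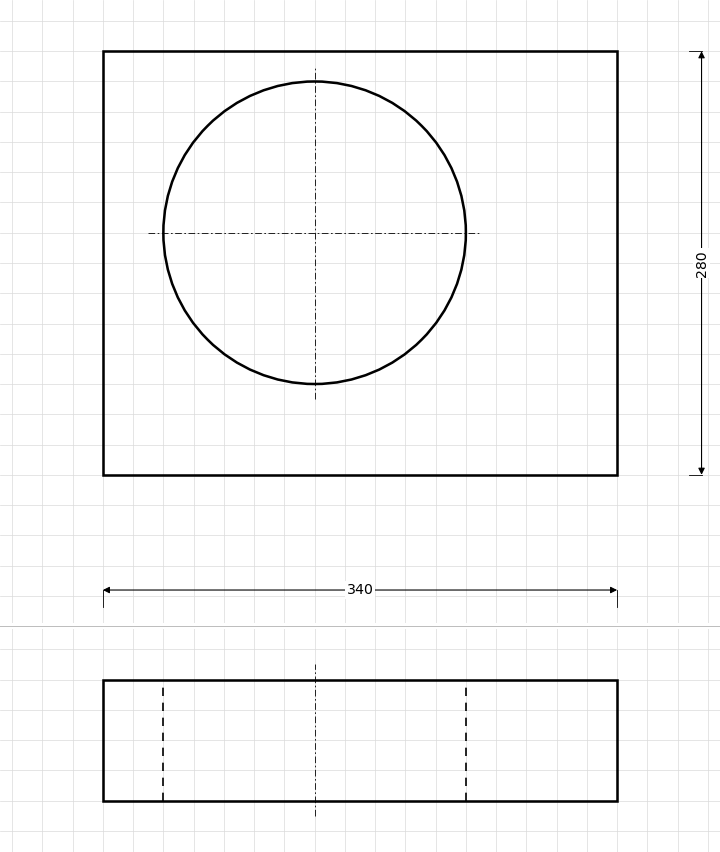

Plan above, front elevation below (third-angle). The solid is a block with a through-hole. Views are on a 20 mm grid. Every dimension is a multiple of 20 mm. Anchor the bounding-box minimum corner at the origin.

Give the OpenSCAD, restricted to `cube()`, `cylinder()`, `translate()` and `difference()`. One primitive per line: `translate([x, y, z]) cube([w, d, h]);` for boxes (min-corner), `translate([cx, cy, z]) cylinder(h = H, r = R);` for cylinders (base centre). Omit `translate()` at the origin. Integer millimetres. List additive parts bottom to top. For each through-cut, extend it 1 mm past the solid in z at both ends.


difference() {
  cube([340, 280, 80]);
  translate([140, 160, -1]) cylinder(h = 82, r = 100);
}


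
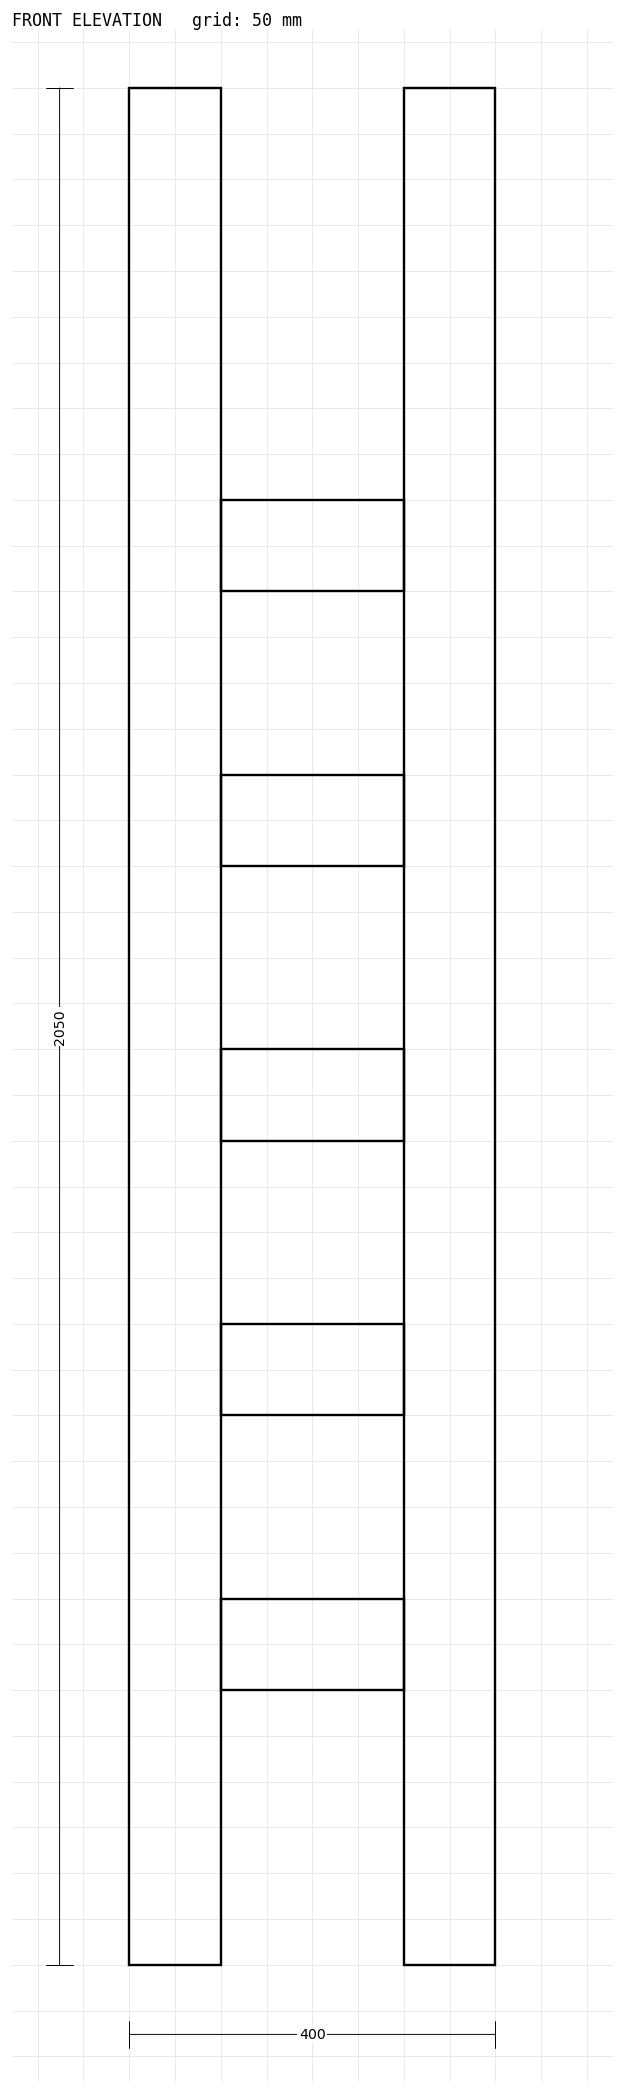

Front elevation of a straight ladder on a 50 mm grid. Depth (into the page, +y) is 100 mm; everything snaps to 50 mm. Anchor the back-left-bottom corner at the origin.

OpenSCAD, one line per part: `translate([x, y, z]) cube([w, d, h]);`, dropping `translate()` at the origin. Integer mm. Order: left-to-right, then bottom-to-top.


cube([100, 100, 2050]);
translate([100, 0, 300]) cube([200, 100, 100]);
translate([100, 0, 600]) cube([200, 100, 100]);
translate([100, 0, 900]) cube([200, 100, 100]);
translate([100, 0, 1200]) cube([200, 100, 100]);
translate([100, 0, 1500]) cube([200, 100, 100]);
translate([300, 0, 0]) cube([100, 100, 2050]);
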